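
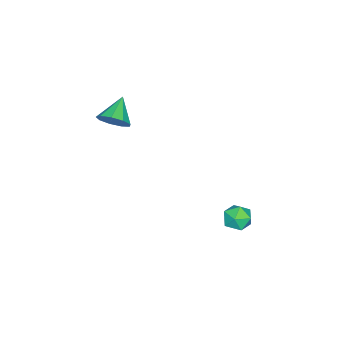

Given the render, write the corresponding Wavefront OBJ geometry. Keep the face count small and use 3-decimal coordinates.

v -2.158 4.275 -2.437
v -1.764 4.516 -3.063
v -1.276 3.404 -2.217
v -0.882 3.645 -2.843
v -0.931 4.102 -2.215
v -1.476 4.64 -2.351
v -1.564 3.28 -2.929
v -2.109 3.818 -3.065
v -1.396 3.901 -3.367
v -1.006 4.409 -2.926
v -2.034 3.511 -2.354
v -1.644 4.019 -1.913
v -1.104 -2.125 2.07
v -0.652 -1.97 2.749
v -2.276 -2.295 2.89
v -0.866 -1.486 2.543
v -1.191 -1.301 2.116
v -1.476 -1.502 1.667
v -1.586 -1.995 1.408
v -1.471 -2.548 1.458
v -1.185 -2.904 1.794
v -0.86 -2.896 2.26
v -0.65 -2.527 2.637
f 1 12 6
f 1 6 2
f 1 2 8
f 1 8 11
f 1 11 12
f 2 6 10
f 6 12 5
f 12 11 3
f 11 8 7
f 8 2 9
f 4 10 5
f 4 5 3
f 4 3 7
f 4 7 9
f 4 9 10
f 5 10 6
f 3 5 12
f 7 3 11
f 9 7 8
f 10 9 2
f 14 13 16
f 14 16 15
f 16 13 17
f 16 17 15
f 17 13 18
f 17 18 15
f 18 13 19
f 18 19 15
f 19 13 20
f 19 20 15
f 20 13 21
f 20 21 15
f 21 13 22
f 21 22 15
f 22 13 23
f 22 23 15
f 23 13 14
f 23 14 15



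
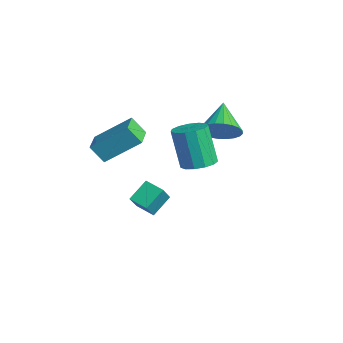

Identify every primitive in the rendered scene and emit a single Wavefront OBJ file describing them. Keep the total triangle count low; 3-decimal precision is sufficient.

v -1.304 1.212 1.624
v -0.973 0.737 2.476
v -2.636 2.028 2.596
v -0.758 1.076 2.487
v -0.625 1.436 2.366
v -0.596 1.761 2.132
v -0.675 2.003 1.821
v -0.849 2.125 1.48
v -1.093 2.108 1.161
v -1.369 1.954 0.912
v -1.635 1.687 0.772
v -1.85 1.348 0.761
v -1.982 0.988 0.882
v -2.012 0.663 1.116
v -1.933 0.42 1.427
v -1.759 0.299 1.768
v -1.515 0.316 2.087
v -1.239 0.47 2.336
v -2.73 -2.422 -3.34
v -3.044 -1.431 -2.577
v -1.846 -1.967 -3.568
v -2.16 -0.976 -2.804
v -2.12 -3.064 -2.256
v -2.434 -2.073 -1.492
v -1.236 -2.609 -2.483
v -1.55 -1.618 -1.72
v 1.452 -1.287 1.812
v 2.16 -0.914 2.097
v 1.437 -1.04 4.054
v 0.728 -1.413 3.768
v 1.849 -0.561 2.005
v 1.126 -0.687 3.962
v 1.412 -0.439 1.852
v 0.689 -0.565 3.809
v 0.988 -0.586 1.686
v 0.265 -0.712 3.642
v 0.711 -0.955 1.559
v -0.013 -1.082 3.516
v 0.669 -1.43 1.513
v -0.054 -1.557 3.47
v 0.875 -1.86 1.562
v 0.152 -1.986 3.518
v 1.265 -2.107 1.69
v 0.542 -2.233 3.646
v 1.714 -2.094 1.856
v 0.991 -2.221 3.813
v 2.079 -1.825 2.009
v 1.356 -1.951 3.966
v 2.246 -1.385 2.099
v 1.522 -1.511 4.056
v -2.652 -4.769 1.459
v -1.896 -3.227 2.769
v -3.835 -4.012 1.25
v -3.079 -2.47 2.56
v -2.181 -4.27 0.6
v -1.425 -2.728 1.91
v -3.364 -3.513 0.391
v -2.608 -1.971 1.701
f 2 1 4
f 2 4 3
f 4 1 5
f 4 5 3
f 5 1 6
f 5 6 3
f 6 1 7
f 6 7 3
f 7 1 8
f 7 8 3
f 8 1 9
f 8 9 3
f 9 1 10
f 9 10 3
f 10 1 11
f 10 11 3
f 11 1 12
f 11 12 3
f 12 1 13
f 12 13 3
f 13 1 14
f 13 14 3
f 14 1 15
f 14 15 3
f 15 1 16
f 15 16 3
f 16 1 17
f 16 17 3
f 17 1 18
f 17 18 3
f 18 1 2
f 18 2 3
f 20 22 19
f 23 20 19
f 19 22 21
f 21 23 19
f 20 26 22
f 24 20 23
f 24 26 20
f 22 26 21
f 25 23 21
f 21 26 25
f 25 24 23
f 26 24 25
f 28 27 31
f 28 31 29
f 29 31 32
f 29 32 30
f 31 27 33
f 31 33 32
f 32 33 34
f 32 34 30
f 33 27 35
f 33 35 34
f 34 35 36
f 34 36 30
f 35 27 37
f 35 37 36
f 36 37 38
f 36 38 30
f 37 27 39
f 37 39 38
f 38 39 40
f 38 40 30
f 39 27 41
f 39 41 40
f 40 41 42
f 40 42 30
f 41 27 43
f 41 43 42
f 42 43 44
f 42 44 30
f 43 27 45
f 43 45 44
f 44 45 46
f 44 46 30
f 45 27 47
f 45 47 46
f 46 47 48
f 46 48 30
f 47 27 49
f 47 49 48
f 48 49 50
f 48 50 30
f 49 27 28
f 49 28 50
f 50 28 29
f 50 29 30
f 52 54 51
f 55 52 51
f 51 54 53
f 53 55 51
f 52 58 54
f 56 52 55
f 56 58 52
f 54 58 53
f 57 55 53
f 53 58 57
f 57 56 55
f 58 56 57



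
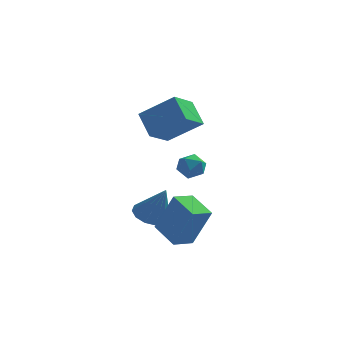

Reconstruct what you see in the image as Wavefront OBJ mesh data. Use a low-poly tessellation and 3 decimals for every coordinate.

v -4.137 1.596 -0.949
v -3.532 2.125 -1.108
v -3.443 1.264 0.589
v -3.867 2.369 -0.904
v -4.289 2.367 -0.715
v -4.662 2.12 -0.6
v -4.868 1.706 -0.596
v -4.843 1.258 -0.704
v -4.593 0.917 -0.89
v -4.198 0.791 -1.095
v -3.784 0.921 -1.254
v -3.482 1.265 -1.316
v -3.388 1.714 -1.262
v -2.483 -1.358 -1.134
v -1.706 -1.469 0.619
v -3.443 -0.523 -0.655
v -2.667 -0.634 1.097
v -1.913 -0.586 -1.337
v -1.137 -0.697 0.415
v -2.874 0.249 -0.859
v -2.097 0.138 0.894
v -2.972 3.782 1.192
v -2.346 3.519 1.275
v -3.394 2.761 1.145
v -2.768 2.498 1.228
v -3.071 2.828 1.744
v -2.81 3.459 1.773
v -2.93 2.821 0.647
v -2.669 3.452 0.676
v -2.32 2.925 0.938
v -2.407 2.93 1.616
v -3.333 3.35 0.804
v -3.42 3.355 1.482
v -4.232 1.74 3.288
v -4.881 2.478 4.169
v -3.789 2.909 2.635
v -4.438 3.647 3.516
v -2.762 1.773 4.344
v -3.411 2.511 5.225
v -2.319 2.942 3.691
v -2.968 3.68 4.572
f 2 1 4
f 2 4 3
f 4 1 5
f 4 5 3
f 5 1 6
f 5 6 3
f 6 1 7
f 6 7 3
f 7 1 8
f 7 8 3
f 8 1 9
f 8 9 3
f 9 1 10
f 9 10 3
f 10 1 11
f 10 11 3
f 11 1 12
f 11 12 3
f 12 1 13
f 12 13 3
f 13 1 2
f 13 2 3
f 15 17 14
f 18 15 14
f 14 17 16
f 16 18 14
f 15 21 17
f 19 15 18
f 19 21 15
f 17 21 16
f 20 18 16
f 16 21 20
f 20 19 18
f 21 19 20
f 22 33 27
f 22 27 23
f 22 23 29
f 22 29 32
f 22 32 33
f 23 27 31
f 27 33 26
f 33 32 24
f 32 29 28
f 29 23 30
f 25 31 26
f 25 26 24
f 25 24 28
f 25 28 30
f 25 30 31
f 26 31 27
f 24 26 33
f 28 24 32
f 30 28 29
f 31 30 23
f 35 37 34
f 38 35 34
f 34 37 36
f 36 38 34
f 35 41 37
f 39 35 38
f 39 41 35
f 37 41 36
f 40 38 36
f 36 41 40
f 40 39 38
f 41 39 40



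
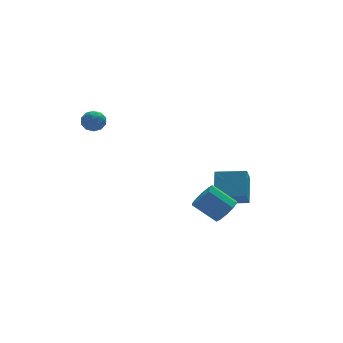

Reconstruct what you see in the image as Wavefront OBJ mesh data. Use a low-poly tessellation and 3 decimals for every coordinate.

v 3.965 -2.062 -3.935
v 4.376 -0.857 -2.885
v 2.556 -1.437 -4.1
v 2.968 -0.232 -3.05
v 4.312 -1.488 -4.73
v 4.724 -0.283 -3.68
v 2.904 -0.863 -4.895
v 3.315 0.342 -3.845
v -2.822 1.964 0.429
v -2.353 1.932 -0.023
v -2.667 0.948 0.663
v -2.198 0.916 0.211
v -2.104 1.264 0.754
v -2.2 1.892 0.61
v -2.82 0.988 0.03
v -2.916 1.616 -0.114
v -2.352 1.329 -0.269
v -1.909 1.499 0.179
v -3.111 1.381 0.461
v -2.668 1.551 0.909
v -2.601 2.038 0.183
v -2.419 0.842 0.457
v -2.364 1.047 0.777
v -2.088 1.028 0.511
v -2.512 2.014 0.554
v -2.236 1.995 0.289
v -2.089 1.602 0.746
v -2.784 0.885 0.351
v -2.508 0.866 0.086
v -2.932 1.852 0.129
v -2.656 1.833 -0.137
v -2.931 1.278 -0.106
v -2.325 1.664 -0.228
v -2.233 1.066 -0.09
v -2.599 1.109 -0.197
v -2.655 1.478 -0.281
v -2.065 1.764 0.036
v -1.973 1.167 0.173
v -1.918 1.371 0.492
v -1.975 1.741 0.407
v -2.064 1.41 -0.109
v -3.047 1.713 0.467
v -2.955 1.116 0.604
v -3.045 1.139 0.233
v -3.102 1.509 0.148
v -2.787 1.814 0.73
v -2.695 1.216 0.868
v -2.365 1.402 0.921
v -2.421 1.771 0.837
v -2.956 1.47 0.749
v 2.528 -3.545 -3.951
v 3.007 -2.974 -3.799
v 2.01 -2.384 -2.877
v 1.532 -2.955 -3.029
v 2.742 -2.848 -4.166
v 1.746 -2.258 -3.244
v 2.396 -2.988 -4.451
v 1.399 -2.398 -3.529
v 2.1 -3.341 -4.545
v 1.104 -2.751 -3.623
v 1.968 -3.772 -4.412
v 0.971 -3.181 -3.49
v 2.05 -4.116 -4.103
v 1.053 -3.526 -3.181
v 2.314 -4.242 -3.736
v 1.318 -3.652 -2.814
v 2.661 -4.102 -3.451
v 1.664 -3.512 -2.529
v 2.956 -3.749 -3.357
v 1.96 -3.159 -2.435
v 3.089 -3.319 -3.49
v 2.092 -2.728 -2.568
f 2 4 1
f 5 2 1
f 1 4 3
f 3 5 1
f 2 8 4
f 6 2 5
f 6 8 2
f 4 8 3
f 7 5 3
f 3 8 7
f 7 6 5
f 8 6 7
f 9 46 25
f 46 20 49
f 25 49 14
f 46 49 25
f 9 25 21
f 25 14 26
f 21 26 10
f 25 26 21
f 9 21 30
f 21 10 31
f 30 31 16
f 21 31 30
f 9 30 42
f 30 16 45
f 42 45 19
f 30 45 42
f 9 42 46
f 42 19 50
f 46 50 20
f 42 50 46
f 10 26 37
f 26 14 40
f 37 40 18
f 26 40 37
f 14 49 27
f 49 20 48
f 27 48 13
f 49 48 27
f 20 50 47
f 50 19 43
f 47 43 11
f 50 43 47
f 19 45 44
f 45 16 32
f 44 32 15
f 45 32 44
f 16 31 36
f 31 10 33
f 36 33 17
f 31 33 36
f 12 38 24
f 38 18 39
f 24 39 13
f 38 39 24
f 12 24 22
f 24 13 23
f 22 23 11
f 24 23 22
f 12 22 29
f 22 11 28
f 29 28 15
f 22 28 29
f 12 29 34
f 29 15 35
f 34 35 17
f 29 35 34
f 12 34 38
f 34 17 41
f 38 41 18
f 34 41 38
f 13 39 27
f 39 18 40
f 27 40 14
f 39 40 27
f 11 23 47
f 23 13 48
f 47 48 20
f 23 48 47
f 15 28 44
f 28 11 43
f 44 43 19
f 28 43 44
f 17 35 36
f 35 15 32
f 36 32 16
f 35 32 36
f 18 41 37
f 41 17 33
f 37 33 10
f 41 33 37
f 52 51 55
f 52 55 53
f 53 55 56
f 53 56 54
f 55 51 57
f 55 57 56
f 56 57 58
f 56 58 54
f 57 51 59
f 57 59 58
f 58 59 60
f 58 60 54
f 59 51 61
f 59 61 60
f 60 61 62
f 60 62 54
f 61 51 63
f 61 63 62
f 62 63 64
f 62 64 54
f 63 51 65
f 63 65 64
f 64 65 66
f 64 66 54
f 65 51 67
f 65 67 66
f 66 67 68
f 66 68 54
f 67 51 69
f 67 69 68
f 68 69 70
f 68 70 54
f 69 51 71
f 69 71 70
f 70 71 72
f 70 72 54
f 71 51 52
f 71 52 72
f 72 52 53
f 72 53 54



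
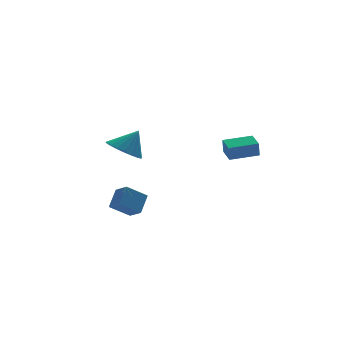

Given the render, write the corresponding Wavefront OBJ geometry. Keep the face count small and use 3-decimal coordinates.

v -1.676 2.26 0.651
v -0.892 2.731 0.136
v -0.864 2.26 1.889
v -1.12 3.072 0.286
v -1.444 3.272 0.498
v -1.809 3.298 0.738
v -2.15 3.143 0.962
v -2.41 2.837 1.133
v -2.542 2.43 1.22
v -2.525 1.994 1.209
v -2.361 1.604 1.102
v -2.079 1.327 0.917
v -1.727 1.211 0.686
v -1.366 1.277 0.449
v -1.059 1.513 0.247
v -0.859 1.877 0.115
v -0.799 2.308 0.076
v 3.04 -0.108 0.122
v 2.926 -0.228 0.976
v 3.194 0.958 0.293
v 3.08 0.838 1.147
v 4.58 -0.358 0.293
v 4.466 -0.478 1.147
v 4.734 0.708 0.464
v 4.62 0.588 1.318
v -2.565 -0.806 -2.568
v -2.323 -1.61 -2.103
v -3.616 -0.704 -1.845
v -3.374 -1.508 -1.38
v -1.946 -0.152 -1.76
v -1.704 -0.956 -1.295
v -2.997 -0.05 -1.037
v -2.755 -0.854 -0.572
f 2 1 4
f 2 4 3
f 4 1 5
f 4 5 3
f 5 1 6
f 5 6 3
f 6 1 7
f 6 7 3
f 7 1 8
f 7 8 3
f 8 1 9
f 8 9 3
f 9 1 10
f 9 10 3
f 10 1 11
f 10 11 3
f 11 1 12
f 11 12 3
f 12 1 13
f 12 13 3
f 13 1 14
f 13 14 3
f 14 1 15
f 14 15 3
f 15 1 16
f 15 16 3
f 16 1 17
f 16 17 3
f 17 1 2
f 17 2 3
f 19 21 18
f 22 19 18
f 18 21 20
f 20 22 18
f 19 25 21
f 23 19 22
f 23 25 19
f 21 25 20
f 24 22 20
f 20 25 24
f 24 23 22
f 25 23 24
f 27 29 26
f 30 27 26
f 26 29 28
f 28 30 26
f 27 33 29
f 31 27 30
f 31 33 27
f 29 33 28
f 32 30 28
f 28 33 32
f 32 31 30
f 33 31 32



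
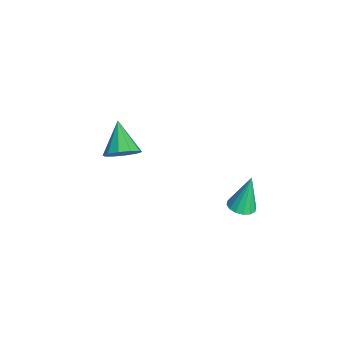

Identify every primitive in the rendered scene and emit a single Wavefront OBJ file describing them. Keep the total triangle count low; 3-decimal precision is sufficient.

v -2.987 -1.368 1.147
v -2.471 -1.019 1.878
v -4.533 -1.392 2.253
v -2.694 -0.56 1.575
v -3.029 -0.41 1.109
v -3.349 -0.625 0.658
v -3.53 -1.125 0.394
v -3.504 -1.717 0.417
v -3.281 -2.176 0.72
v -2.945 -2.326 1.186
v -2.626 -2.111 1.637
v -2.445 -1.611 1.901
v 2.679 3.476 2.438
v 3.31 3.778 2.46
v 2.381 3.964 4.302
v 3.084 4.041 2.355
v 2.749 4.153 2.272
v 2.395 4.083 2.234
v 2.118 3.85 2.25
v 1.991 3.517 2.317
v 2.048 3.174 2.416
v 2.274 2.911 2.521
v 2.609 2.8 2.604
v 2.963 2.87 2.642
v 3.24 3.102 2.625
v 3.367 3.435 2.559
f 2 1 4
f 2 4 3
f 4 1 5
f 4 5 3
f 5 1 6
f 5 6 3
f 6 1 7
f 6 7 3
f 7 1 8
f 7 8 3
f 8 1 9
f 8 9 3
f 9 1 10
f 9 10 3
f 10 1 11
f 10 11 3
f 11 1 12
f 11 12 3
f 12 1 2
f 12 2 3
f 14 13 16
f 14 16 15
f 16 13 17
f 16 17 15
f 17 13 18
f 17 18 15
f 18 13 19
f 18 19 15
f 19 13 20
f 19 20 15
f 20 13 21
f 20 21 15
f 21 13 22
f 21 22 15
f 22 13 23
f 22 23 15
f 23 13 24
f 23 24 15
f 24 13 25
f 24 25 15
f 25 13 26
f 25 26 15
f 26 13 14
f 26 14 15



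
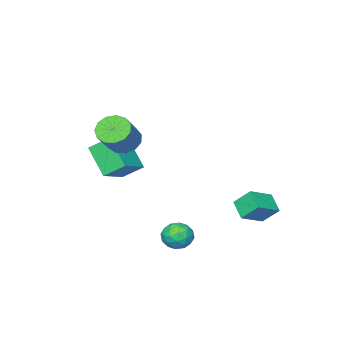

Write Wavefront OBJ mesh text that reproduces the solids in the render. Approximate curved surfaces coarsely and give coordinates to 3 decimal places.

v 0.187 -4.758 -0.239
v -0.498 -3.767 0.639
v 0.457 -3.209 -1.777
v -0.228 -2.218 -0.9
v 2.008 -4.242 0.6
v 1.323 -3.251 1.477
v 2.278 -2.693 -0.939
v 1.593 -1.702 -0.061
v -4.136 3.074 -4.508
v -4.55 2.053 -3.781
v -4.551 3.951 -3.512
v -4.965 2.929 -2.785
v -2.595 2.971 -3.775
v -3.009 1.949 -3.048
v -3.01 3.847 -2.779
v -3.424 2.826 -2.052
v 2.838 4.254 -3.388
v 3.33 3.733 -2.803
v 1.79 3.187 -3.457
v 2.282 2.666 -2.872
v 1.879 3.443 -2.573
v 2.526 4.103 -2.53
v 2.594 2.817 -3.73
v 3.241 3.477 -3.687
v 3.179 2.845 -3.014
v 2.737 3.232 -2.299
v 2.383 3.688 -3.961
v 1.941 4.075 -3.246
v 3.176 4.087 -3.089
v 1.944 2.833 -3.171
v 1.707 3.289 -2.995
v 1.996 2.983 -2.651
v 2.704 4.305 -2.929
v 2.993 3.998 -2.585
v 2.14 3.828 -2.45
v 2.127 2.922 -3.675
v 2.416 2.615 -3.331
v 3.124 3.937 -3.609
v 3.413 3.631 -3.265
v 2.98 3.092 -3.81
v 3.376 3.259 -2.869
v 2.76 2.632 -2.91
v 2.943 2.721 -3.415
v 3.324 3.109 -3.389
v 3.117 3.487 -2.449
v 2.501 2.859 -2.49
v 2.264 3.316 -2.314
v 2.644 3.704 -2.289
v 3.028 2.965 -2.573
v 2.619 4.061 -3.77
v 2.003 3.433 -3.811
v 2.476 3.216 -3.971
v 2.856 3.604 -3.946
v 2.36 4.288 -3.35
v 1.744 3.661 -3.391
v 1.796 3.811 -2.871
v 2.177 4.199 -2.845
v 2.092 3.955 -3.687
v 1.143 -2.285 1.597
v 1.557 -1.672 0.896
v 2.911 -1.001 2.281
v 2.497 -1.615 2.983
v 1.143 -1.368 1.153
v 2.497 -0.697 2.538
v 0.729 -1.354 1.551
v 2.083 -0.683 2.936
v 0.446 -1.637 1.964
v 1.801 -0.966 3.349
v 0.385 -2.125 2.261
v 1.739 -1.454 3.646
v 0.564 -2.665 2.347
v 1.918 -1.994 3.732
v 0.927 -3.083 2.195
v 2.281 -2.413 3.58
v 1.359 -3.249 1.853
v 2.713 -2.578 3.238
v 1.722 -3.109 1.43
v 3.076 -2.438 2.815
v 1.901 -2.707 1.061
v 3.255 -2.036 2.446
v 1.839 -2.171 0.861
v 3.194 -1.501 2.246
f 2 4 1
f 5 2 1
f 1 4 3
f 3 5 1
f 2 8 4
f 6 2 5
f 6 8 2
f 4 8 3
f 7 5 3
f 3 8 7
f 7 6 5
f 8 6 7
f 10 12 9
f 13 10 9
f 9 12 11
f 11 13 9
f 10 16 12
f 14 10 13
f 14 16 10
f 12 16 11
f 15 13 11
f 11 16 15
f 15 14 13
f 16 14 15
f 17 54 33
f 54 28 57
f 33 57 22
f 54 57 33
f 17 33 29
f 33 22 34
f 29 34 18
f 33 34 29
f 17 29 38
f 29 18 39
f 38 39 24
f 29 39 38
f 17 38 50
f 38 24 53
f 50 53 27
f 38 53 50
f 17 50 54
f 50 27 58
f 54 58 28
f 50 58 54
f 18 34 45
f 34 22 48
f 45 48 26
f 34 48 45
f 22 57 35
f 57 28 56
f 35 56 21
f 57 56 35
f 28 58 55
f 58 27 51
f 55 51 19
f 58 51 55
f 27 53 52
f 53 24 40
f 52 40 23
f 53 40 52
f 24 39 44
f 39 18 41
f 44 41 25
f 39 41 44
f 20 46 32
f 46 26 47
f 32 47 21
f 46 47 32
f 20 32 30
f 32 21 31
f 30 31 19
f 32 31 30
f 20 30 37
f 30 19 36
f 37 36 23
f 30 36 37
f 20 37 42
f 37 23 43
f 42 43 25
f 37 43 42
f 20 42 46
f 42 25 49
f 46 49 26
f 42 49 46
f 21 47 35
f 47 26 48
f 35 48 22
f 47 48 35
f 19 31 55
f 31 21 56
f 55 56 28
f 31 56 55
f 23 36 52
f 36 19 51
f 52 51 27
f 36 51 52
f 25 43 44
f 43 23 40
f 44 40 24
f 43 40 44
f 26 49 45
f 49 25 41
f 45 41 18
f 49 41 45
f 60 59 63
f 60 63 61
f 61 63 64
f 61 64 62
f 63 59 65
f 63 65 64
f 64 65 66
f 64 66 62
f 65 59 67
f 65 67 66
f 66 67 68
f 66 68 62
f 67 59 69
f 67 69 68
f 68 69 70
f 68 70 62
f 69 59 71
f 69 71 70
f 70 71 72
f 70 72 62
f 71 59 73
f 71 73 72
f 72 73 74
f 72 74 62
f 73 59 75
f 73 75 74
f 74 75 76
f 74 76 62
f 75 59 77
f 75 77 76
f 76 77 78
f 76 78 62
f 77 59 79
f 77 79 78
f 78 79 80
f 78 80 62
f 79 59 81
f 79 81 80
f 80 81 82
f 80 82 62
f 81 59 60
f 81 60 82
f 82 60 61
f 82 61 62



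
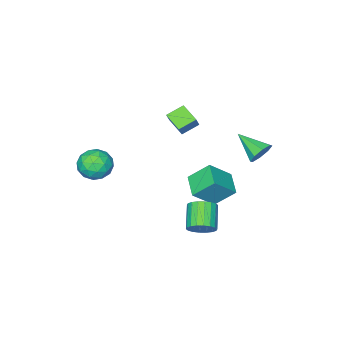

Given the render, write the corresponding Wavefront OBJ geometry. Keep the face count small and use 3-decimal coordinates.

v -1.295 1.737 -0.08
v -2.075 2.607 1.013
v -0.532 2.938 -0.489
v -1.312 3.807 0.604
v -0.048 1.353 1.116
v -0.828 2.222 2.209
v 0.715 2.553 0.707
v -0.065 3.423 1.8
v -3.193 -2.581 0.91
v -3.34 -3.8 1.395
v -4.212 -2.259 1.41
v -4.359 -3.478 1.895
v -2.721 -2.322 1.705
v -2.868 -3.541 2.19
v -3.74 -2 2.205
v -3.887 -3.219 2.69
v 2.31 -2.601 0.506
v 2.8 -3.191 -0.274
v 1.74 -4.089 1.274
v 2.23 -4.679 0.494
v 2.832 -4.131 1.224
v 3.184 -3.211 0.749
v 1.356 -4.069 0.251
v 1.708 -3.149 -0.224
v 2.21 -4.098 -0.432
v 3.122 -4.136 0.17
v 1.418 -3.144 0.83
v 2.33 -3.182 1.432
v 2.605 -2.765 0.048
v 1.935 -4.515 0.952
v 2.289 -4.193 1.381
v 2.577 -4.54 0.922
v 2.831 -2.777 0.65
v 3.119 -3.124 0.192
v 3.138 -3.677 1.072
v 1.421 -4.156 0.808
v 1.709 -4.503 0.35
v 1.963 -2.74 0.078
v 2.251 -3.087 -0.381
v 1.402 -3.603 -0.072
v 2.546 -3.645 -0.503
v 2.211 -4.52 -0.051
v 1.697 -4.161 -0.194
v 1.904 -3.62 -0.473
v 3.082 -3.668 -0.149
v 2.747 -4.543 0.303
v 3.101 -4.22 0.732
v 3.308 -3.68 0.453
v 2.736 -4.201 -0.242
v 1.793 -2.737 0.697
v 1.458 -3.612 1.149
v 1.232 -3.6 0.547
v 1.439 -3.06 0.268
v 2.329 -2.76 1.051
v 1.994 -3.635 1.503
v 2.636 -3.66 1.473
v 2.843 -3.119 1.194
v 1.804 -3.079 1.242
v 1.167 3.784 -1.094
v 1.652 3.935 -0.438
v 0.719 2.987 0.47
v 0.233 2.836 -0.186
v 1.399 4.204 -0.417
v 0.466 3.256 0.491
v 1.1 4.389 -0.53
v 0.167 3.442 0.378
v 0.815 4.455 -0.755
v -0.118 3.507 0.153
v 0.599 4.388 -1.047
v -0.334 3.44 -0.139
v 0.496 4.201 -1.348
v -0.438 3.253 -0.441
v 0.525 3.931 -1.599
v -0.408 2.984 -0.692
v 0.681 3.633 -1.75
v -0.252 2.685 -0.842
v 0.934 3.364 -1.771
v 0.001 2.416 -0.863
v 1.233 3.178 -1.658
v 0.3 2.231 -0.75
v 1.518 3.113 -1.433
v 0.585 2.165 -0.525
v 1.734 3.18 -1.141
v 0.801 2.232 -0.233
v 1.838 3.367 -0.839
v 0.904 2.419 0.068
v 1.808 3.636 -0.588
v 0.875 2.689 0.319
v -3.289 3.643 2.692
v -2.947 3.343 2.01
v -3.091 2.017 3.508
v -2.524 3.591 2.403
v -2.55 3.87 2.964
v -3.009 4.016 3.367
v -3.632 3.943 3.374
v -4.055 3.695 2.982
v -4.029 3.416 2.42
v -3.57 3.271 2.018
f 2 4 1
f 5 2 1
f 1 4 3
f 3 5 1
f 2 8 4
f 6 2 5
f 6 8 2
f 4 8 3
f 7 5 3
f 3 8 7
f 7 6 5
f 8 6 7
f 10 12 9
f 13 10 9
f 9 12 11
f 11 13 9
f 10 16 12
f 14 10 13
f 14 16 10
f 12 16 11
f 15 13 11
f 11 16 15
f 15 14 13
f 16 14 15
f 17 54 33
f 54 28 57
f 33 57 22
f 54 57 33
f 17 33 29
f 33 22 34
f 29 34 18
f 33 34 29
f 17 29 38
f 29 18 39
f 38 39 24
f 29 39 38
f 17 38 50
f 38 24 53
f 50 53 27
f 38 53 50
f 17 50 54
f 50 27 58
f 54 58 28
f 50 58 54
f 18 34 45
f 34 22 48
f 45 48 26
f 34 48 45
f 22 57 35
f 57 28 56
f 35 56 21
f 57 56 35
f 28 58 55
f 58 27 51
f 55 51 19
f 58 51 55
f 27 53 52
f 53 24 40
f 52 40 23
f 53 40 52
f 24 39 44
f 39 18 41
f 44 41 25
f 39 41 44
f 20 46 32
f 46 26 47
f 32 47 21
f 46 47 32
f 20 32 30
f 32 21 31
f 30 31 19
f 32 31 30
f 20 30 37
f 30 19 36
f 37 36 23
f 30 36 37
f 20 37 42
f 37 23 43
f 42 43 25
f 37 43 42
f 20 42 46
f 42 25 49
f 46 49 26
f 42 49 46
f 21 47 35
f 47 26 48
f 35 48 22
f 47 48 35
f 19 31 55
f 31 21 56
f 55 56 28
f 31 56 55
f 23 36 52
f 36 19 51
f 52 51 27
f 36 51 52
f 25 43 44
f 43 23 40
f 44 40 24
f 43 40 44
f 26 49 45
f 49 25 41
f 45 41 18
f 49 41 45
f 60 59 63
f 60 63 61
f 61 63 64
f 61 64 62
f 63 59 65
f 63 65 64
f 64 65 66
f 64 66 62
f 65 59 67
f 65 67 66
f 66 67 68
f 66 68 62
f 67 59 69
f 67 69 68
f 68 69 70
f 68 70 62
f 69 59 71
f 69 71 70
f 70 71 72
f 70 72 62
f 71 59 73
f 71 73 72
f 72 73 74
f 72 74 62
f 73 59 75
f 73 75 74
f 74 75 76
f 74 76 62
f 75 59 77
f 75 77 76
f 76 77 78
f 76 78 62
f 77 59 79
f 77 79 78
f 78 79 80
f 78 80 62
f 79 59 81
f 79 81 80
f 80 81 82
f 80 82 62
f 81 59 83
f 81 83 82
f 82 83 84
f 82 84 62
f 83 59 85
f 83 85 84
f 84 85 86
f 84 86 62
f 85 59 87
f 85 87 86
f 86 87 88
f 86 88 62
f 87 59 60
f 87 60 88
f 88 60 61
f 88 61 62
f 90 89 92
f 90 92 91
f 92 89 93
f 92 93 91
f 93 89 94
f 93 94 91
f 94 89 95
f 94 95 91
f 95 89 96
f 95 96 91
f 96 89 97
f 96 97 91
f 97 89 98
f 97 98 91
f 98 89 90
f 98 90 91



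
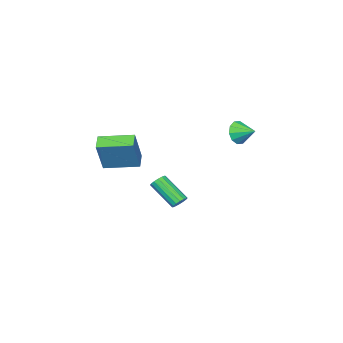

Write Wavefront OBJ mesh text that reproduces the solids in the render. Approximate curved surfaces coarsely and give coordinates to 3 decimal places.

v -0.504 -1.587 -1.763
v -0.078 -1.781 -2.011
v -0.05 -3.308 -0.766
v -0.476 -3.113 -0.517
v 0.022 -1.619 -1.814
v 0.051 -3.145 -0.569
v -0.018 -1.448 -1.603
v 0.01 -2.974 -0.358
v -0.189 -1.314 -1.435
v -0.161 -2.84 -0.19
v -0.444 -1.253 -1.355
v -0.416 -2.78 -0.11
v -0.716 -1.282 -1.384
v -0.687 -2.808 -0.139
v -0.93 -1.392 -1.514
v -0.902 -2.919 -0.269
v -1.031 -1.555 -1.711
v -1.002 -3.081 -0.466
v -0.99 -1.726 -1.922
v -0.962 -3.252 -0.677
v -0.819 -1.86 -2.09
v -0.791 -3.386 -0.845
v -0.564 -1.92 -2.17
v -0.536 -3.447 -0.925
v -0.293 -1.892 -2.141
v -0.264 -3.418 -0.896
v 2.724 -4.115 2.161
v 3.542 -3.877 4.081
v 1.677 -2.44 2.399
v 2.495 -2.201 4.319
v 3.465 -3.599 1.781
v 4.283 -3.36 3.701
v 2.418 -1.923 2.019
v 3.236 -1.685 3.939
v -3.956 -0.249 2.76
v -3.436 -0.45 3.375
v -4.004 0.849 3.16
v -3.156 -0.293 2.975
v -3.181 -0.118 2.493
v -3.502 0.006 2.113
v -3.997 0.033 1.98
v -4.476 -0.048 2.145
v -4.756 -0.206 2.545
v -4.731 -0.38 3.027
v -4.41 -0.504 3.407
v -3.915 -0.531 3.54
f 2 1 5
f 2 5 3
f 3 5 6
f 3 6 4
f 5 1 7
f 5 7 6
f 6 7 8
f 6 8 4
f 7 1 9
f 7 9 8
f 8 9 10
f 8 10 4
f 9 1 11
f 9 11 10
f 10 11 12
f 10 12 4
f 11 1 13
f 11 13 12
f 12 13 14
f 12 14 4
f 13 1 15
f 13 15 14
f 14 15 16
f 14 16 4
f 15 1 17
f 15 17 16
f 16 17 18
f 16 18 4
f 17 1 19
f 17 19 18
f 18 19 20
f 18 20 4
f 19 1 21
f 19 21 20
f 20 21 22
f 20 22 4
f 21 1 23
f 21 23 22
f 22 23 24
f 22 24 4
f 23 1 25
f 23 25 24
f 24 25 26
f 24 26 4
f 25 1 2
f 25 2 26
f 26 2 3
f 26 3 4
f 28 30 27
f 31 28 27
f 27 30 29
f 29 31 27
f 28 34 30
f 32 28 31
f 32 34 28
f 30 34 29
f 33 31 29
f 29 34 33
f 33 32 31
f 34 32 33
f 36 35 38
f 36 38 37
f 38 35 39
f 38 39 37
f 39 35 40
f 39 40 37
f 40 35 41
f 40 41 37
f 41 35 42
f 41 42 37
f 42 35 43
f 42 43 37
f 43 35 44
f 43 44 37
f 44 35 45
f 44 45 37
f 45 35 46
f 45 46 37
f 46 35 36
f 46 36 37



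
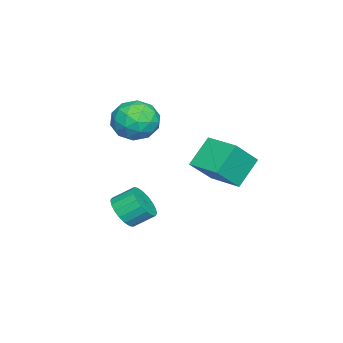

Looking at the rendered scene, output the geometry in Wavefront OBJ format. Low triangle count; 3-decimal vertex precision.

v 0.279 3.02 1.982
v 1.246 2.394 3.135
v 1.043 4.399 2.089
v 2.01 3.774 3.243
v 1.29 2.546 0.877
v 2.257 1.921 2.031
v 2.054 3.926 0.985
v 3.021 3.3 2.138
v 3.085 -0.591 -0.69
v 3.632 -0.109 -1.106
v 3.362 0.733 -0.487
v 2.815 0.251 -0.07
v 3.317 -0.066 -1.303
v 3.047 0.777 -0.683
v 2.956 -0.127 -1.378
v 2.686 0.716 -0.758
v 2.62 -0.279 -1.316
v 2.35 0.563 -0.697
v 2.377 -0.494 -1.131
v 2.107 0.348 -0.511
v 2.273 -0.728 -0.858
v 2.003 0.115 -0.238
v 2.331 -0.934 -0.552
v 2.061 -0.092 0.068
v 2.538 -1.073 -0.273
v 2.268 -0.231 0.346
v 2.853 -1.117 -0.077
v 2.583 -0.274 0.543
v 3.214 -1.056 -0.002
v 2.944 -0.213 0.618
v 3.55 -0.903 -0.063
v 3.28 -0.061 0.556
v 3.793 -0.688 -0.249
v 3.523 0.154 0.371
v 3.897 -0.455 -0.522
v 3.627 0.388 0.098
v 3.839 -0.248 -0.828
v 3.569 0.594 -0.208
v -0.501 -0.253 2.812
v 0.344 -0.907 3.129
v -1.464 -1.713 2.371
v -0.619 -2.367 2.688
v -1.194 -1.792 3.45
v -0.599 -0.89 3.722
v -0.521 -1.73 1.778
v 0.074 -0.828 2.05
v 0.332 -1.82 2.489
v -0.084 -1.858 3.523
v -1.036 -0.762 1.977
v -1.452 -0.8 3.011
v 0.006 -0.452 3.009
v -1.126 -2.168 2.491
v -1.464 -1.83 2.939
v -0.967 -2.214 3.125
v -0.548 -0.442 3.358
v -0.051 -0.826 3.544
v -0.956 -1.346 3.733
v -1.069 -1.794 1.956
v -0.572 -2.178 2.142
v -0.153 -0.406 2.375
v 0.344 -0.79 2.561
v -0.164 -1.274 1.767
v 0.496 -1.373 2.82
v -0.07 -2.231 2.56
v -0.013 -1.857 2.025
v 0.337 -1.327 2.186
v 0.251 -1.395 3.427
v -0.315 -2.253 3.168
v -0.653 -1.915 3.615
v -0.303 -1.385 3.776
v 0.244 -1.932 3.051
v -0.805 -0.367 2.332
v -1.371 -1.225 2.073
v -0.817 -1.235 1.724
v -0.467 -0.705 1.885
v -1.05 -0.389 2.94
v -1.616 -1.247 2.68
v -1.457 -1.293 3.314
v -1.107 -0.763 3.475
v -1.364 -0.688 2.449
f 2 4 1
f 5 2 1
f 1 4 3
f 3 5 1
f 2 8 4
f 6 2 5
f 6 8 2
f 4 8 3
f 7 5 3
f 3 8 7
f 7 6 5
f 8 6 7
f 10 9 13
f 10 13 11
f 11 13 14
f 11 14 12
f 13 9 15
f 13 15 14
f 14 15 16
f 14 16 12
f 15 9 17
f 15 17 16
f 16 17 18
f 16 18 12
f 17 9 19
f 17 19 18
f 18 19 20
f 18 20 12
f 19 9 21
f 19 21 20
f 20 21 22
f 20 22 12
f 21 9 23
f 21 23 22
f 22 23 24
f 22 24 12
f 23 9 25
f 23 25 24
f 24 25 26
f 24 26 12
f 25 9 27
f 25 27 26
f 26 27 28
f 26 28 12
f 27 9 29
f 27 29 28
f 28 29 30
f 28 30 12
f 29 9 31
f 29 31 30
f 30 31 32
f 30 32 12
f 31 9 33
f 31 33 32
f 32 33 34
f 32 34 12
f 33 9 35
f 33 35 34
f 34 35 36
f 34 36 12
f 35 9 37
f 35 37 36
f 36 37 38
f 36 38 12
f 37 9 10
f 37 10 38
f 38 10 11
f 38 11 12
f 39 76 55
f 76 50 79
f 55 79 44
f 76 79 55
f 39 55 51
f 55 44 56
f 51 56 40
f 55 56 51
f 39 51 60
f 51 40 61
f 60 61 46
f 51 61 60
f 39 60 72
f 60 46 75
f 72 75 49
f 60 75 72
f 39 72 76
f 72 49 80
f 76 80 50
f 72 80 76
f 40 56 67
f 56 44 70
f 67 70 48
f 56 70 67
f 44 79 57
f 79 50 78
f 57 78 43
f 79 78 57
f 50 80 77
f 80 49 73
f 77 73 41
f 80 73 77
f 49 75 74
f 75 46 62
f 74 62 45
f 75 62 74
f 46 61 66
f 61 40 63
f 66 63 47
f 61 63 66
f 42 68 54
f 68 48 69
f 54 69 43
f 68 69 54
f 42 54 52
f 54 43 53
f 52 53 41
f 54 53 52
f 42 52 59
f 52 41 58
f 59 58 45
f 52 58 59
f 42 59 64
f 59 45 65
f 64 65 47
f 59 65 64
f 42 64 68
f 64 47 71
f 68 71 48
f 64 71 68
f 43 69 57
f 69 48 70
f 57 70 44
f 69 70 57
f 41 53 77
f 53 43 78
f 77 78 50
f 53 78 77
f 45 58 74
f 58 41 73
f 74 73 49
f 58 73 74
f 47 65 66
f 65 45 62
f 66 62 46
f 65 62 66
f 48 71 67
f 71 47 63
f 67 63 40
f 71 63 67



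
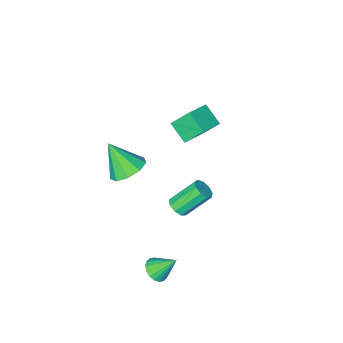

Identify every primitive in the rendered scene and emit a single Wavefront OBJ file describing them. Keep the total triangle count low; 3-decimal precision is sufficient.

v 3.594 2.821 -4.174
v 4.044 2.621 -3.781
v 3.006 3.479 -3.166
v 4.149 2.862 -3.877
v 4.143 3.096 -4.032
v 4.03 3.275 -4.216
v 3.83 3.364 -4.391
v 3.583 3.346 -4.523
v 3.339 3.224 -4.586
v 3.145 3.022 -4.567
v 3.04 2.781 -4.471
v 3.045 2.547 -4.316
v 3.159 2.368 -4.133
v 3.359 2.279 -3.958
v 3.606 2.297 -3.826
v 3.85 2.419 -3.763
v 3.484 0.524 1.15
v 4.289 0.357 0.785
v 3.916 -0.364 2.51
v 4.312 0.875 1.117
v 3.948 1.229 1.464
v 3.366 1.253 1.665
v 2.84 0.936 1.625
v 2.615 0.427 1.363
v 2.797 -0.038 1.002
v 3.3 -0.239 0.71
v 3.89 -0.083 0.625
v -2.486 -2.663 -2.761
v -2.392 -3.666 -2.09
v -3.073 -1.977 -1.652
v -2.979 -2.98 -0.981
v -1.341 -2.3 -2.379
v -1.247 -3.303 -1.708
v -1.928 -1.614 -1.27
v -1.834 -2.617 -0.599
v 2.01 2.1 -1.105
v 2.41 2.096 -0.742
v 1.39 2.556 0.388
v 0.99 2.56 0.025
v 2.386 2.429 -0.899
v 1.366 2.889 0.23
v 2.186 2.608 -1.153
v 1.166 3.068 -0.023
v 1.904 2.55 -1.384
v 0.884 3.01 -0.254
v 1.671 2.281 -1.484
v 0.651 2.741 -0.355
v 1.597 1.927 -1.407
v 0.577 2.387 -0.278
v 1.717 1.655 -1.189
v 0.696 2.114 -0.059
v 1.973 1.59 -0.931
v 0.953 2.05 0.199
v 2.247 1.764 -0.754
v 1.227 2.224 0.375
f 2 1 4
f 2 4 3
f 4 1 5
f 4 5 3
f 5 1 6
f 5 6 3
f 6 1 7
f 6 7 3
f 7 1 8
f 7 8 3
f 8 1 9
f 8 9 3
f 9 1 10
f 9 10 3
f 10 1 11
f 10 11 3
f 11 1 12
f 11 12 3
f 12 1 13
f 12 13 3
f 13 1 14
f 13 14 3
f 14 1 15
f 14 15 3
f 15 1 16
f 15 16 3
f 16 1 2
f 16 2 3
f 18 17 20
f 18 20 19
f 20 17 21
f 20 21 19
f 21 17 22
f 21 22 19
f 22 17 23
f 22 23 19
f 23 17 24
f 23 24 19
f 24 17 25
f 24 25 19
f 25 17 26
f 25 26 19
f 26 17 27
f 26 27 19
f 27 17 18
f 27 18 19
f 29 31 28
f 32 29 28
f 28 31 30
f 30 32 28
f 29 35 31
f 33 29 32
f 33 35 29
f 31 35 30
f 34 32 30
f 30 35 34
f 34 33 32
f 35 33 34
f 37 36 40
f 37 40 38
f 38 40 41
f 38 41 39
f 40 36 42
f 40 42 41
f 41 42 43
f 41 43 39
f 42 36 44
f 42 44 43
f 43 44 45
f 43 45 39
f 44 36 46
f 44 46 45
f 45 46 47
f 45 47 39
f 46 36 48
f 46 48 47
f 47 48 49
f 47 49 39
f 48 36 50
f 48 50 49
f 49 50 51
f 49 51 39
f 50 36 52
f 50 52 51
f 51 52 53
f 51 53 39
f 52 36 54
f 52 54 53
f 53 54 55
f 53 55 39
f 54 36 37
f 54 37 55
f 55 37 38
f 55 38 39



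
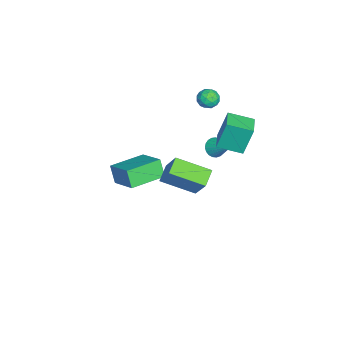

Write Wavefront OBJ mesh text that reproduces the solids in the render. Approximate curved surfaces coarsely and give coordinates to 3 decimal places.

v -3.843 1.713 -0.835
v -3.308 1.441 -1.027
v -3.017 2.667 0.115
v -3.334 1.636 -1.2
v -3.449 1.845 -1.309
v -3.632 2.03 -1.337
v -3.851 2.161 -1.278
v -4.069 2.214 -1.143
v -4.247 2.181 -0.954
v -4.356 2.066 -0.745
v -4.376 1.891 -0.551
v -4.304 1.685 -0.407
v -4.152 1.483 -0.337
v -3.946 1.321 -0.353
v -3.723 1.227 -0.452
v -3.52 1.217 -0.618
v -3.373 1.293 -0.821
v -3.408 -3.613 -4.178
v -3.829 -3.931 -3.133
v -4.789 -2.046 -4.258
v -5.21 -2.364 -3.214
v -2.19 -2.496 -3.346
v -2.611 -2.814 -2.302
v -3.571 -0.929 -3.427
v -3.992 -1.247 -2.382
v 2.372 1.476 1.078
v 2.318 -0.327 1.793
v 1.506 1.682 1.533
v 1.451 -0.121 2.247
v 3.389 2.101 2.733
v 3.334 0.298 3.447
v 2.522 2.307 3.187
v 2.468 0.504 3.902
v -1.42 2.095 2.432
v -1.63 2.58 4.1
v -1.471 3.455 2.029
v -1.68 3.941 3.697
v -0.18 2.179 2.563
v -0.389 2.665 4.231
v -0.23 3.54 2.16
v -0.44 4.025 3.828
v -3.82 1.907 3.059
v -3.353 1.463 2.963
v -4.507 1.137 3.277
v -4.04 0.693 3.181
v -4.011 1.089 3.697
v -3.587 1.565 3.563
v -4.273 1.035 2.677
v -3.849 1.511 2.543
v -3.633 0.924 2.727
v -3.471 0.957 3.358
v -4.389 1.643 2.882
v -4.227 1.676 3.513
v -3.526 1.753 2.992
v -4.334 0.847 3.248
v -4.317 1.08 3.552
v -4.043 0.819 3.495
v -3.664 1.813 3.345
v -3.389 1.552 3.288
v -3.776 1.332 3.72
v -4.471 1.048 2.952
v -4.196 0.787 2.895
v -3.817 1.781 2.745
v -3.543 1.52 2.688
v -4.084 1.268 2.52
v -3.416 1.175 2.797
v -3.82 0.722 2.925
v -3.957 0.923 2.629
v -3.707 1.203 2.55
v -3.321 1.194 3.167
v -3.725 0.742 3.295
v -3.708 0.975 3.599
v -3.458 1.255 3.52
v -3.486 0.878 3.029
v -4.135 1.858 2.945
v -4.539 1.406 3.073
v -4.402 1.345 2.72
v -4.152 1.625 2.641
v -4.04 1.878 3.315
v -4.444 1.425 3.443
v -4.153 1.397 3.69
v -3.903 1.677 3.611
v -4.374 1.722 3.211
f 2 1 4
f 2 4 3
f 4 1 5
f 4 5 3
f 5 1 6
f 5 6 3
f 6 1 7
f 6 7 3
f 7 1 8
f 7 8 3
f 8 1 9
f 8 9 3
f 9 1 10
f 9 10 3
f 10 1 11
f 10 11 3
f 11 1 12
f 11 12 3
f 12 1 13
f 12 13 3
f 13 1 14
f 13 14 3
f 14 1 15
f 14 15 3
f 15 1 16
f 15 16 3
f 16 1 17
f 16 17 3
f 17 1 2
f 17 2 3
f 19 21 18
f 22 19 18
f 18 21 20
f 20 22 18
f 19 25 21
f 23 19 22
f 23 25 19
f 21 25 20
f 24 22 20
f 20 25 24
f 24 23 22
f 25 23 24
f 27 29 26
f 30 27 26
f 26 29 28
f 28 30 26
f 27 33 29
f 31 27 30
f 31 33 27
f 29 33 28
f 32 30 28
f 28 33 32
f 32 31 30
f 33 31 32
f 35 37 34
f 38 35 34
f 34 37 36
f 36 38 34
f 35 41 37
f 39 35 38
f 39 41 35
f 37 41 36
f 40 38 36
f 36 41 40
f 40 39 38
f 41 39 40
f 42 79 58
f 79 53 82
f 58 82 47
f 79 82 58
f 42 58 54
f 58 47 59
f 54 59 43
f 58 59 54
f 42 54 63
f 54 43 64
f 63 64 49
f 54 64 63
f 42 63 75
f 63 49 78
f 75 78 52
f 63 78 75
f 42 75 79
f 75 52 83
f 79 83 53
f 75 83 79
f 43 59 70
f 59 47 73
f 70 73 51
f 59 73 70
f 47 82 60
f 82 53 81
f 60 81 46
f 82 81 60
f 53 83 80
f 83 52 76
f 80 76 44
f 83 76 80
f 52 78 77
f 78 49 65
f 77 65 48
f 78 65 77
f 49 64 69
f 64 43 66
f 69 66 50
f 64 66 69
f 45 71 57
f 71 51 72
f 57 72 46
f 71 72 57
f 45 57 55
f 57 46 56
f 55 56 44
f 57 56 55
f 45 55 62
f 55 44 61
f 62 61 48
f 55 61 62
f 45 62 67
f 62 48 68
f 67 68 50
f 62 68 67
f 45 67 71
f 67 50 74
f 71 74 51
f 67 74 71
f 46 72 60
f 72 51 73
f 60 73 47
f 72 73 60
f 44 56 80
f 56 46 81
f 80 81 53
f 56 81 80
f 48 61 77
f 61 44 76
f 77 76 52
f 61 76 77
f 50 68 69
f 68 48 65
f 69 65 49
f 68 65 69
f 51 74 70
f 74 50 66
f 70 66 43
f 74 66 70



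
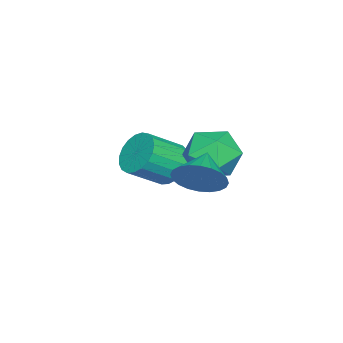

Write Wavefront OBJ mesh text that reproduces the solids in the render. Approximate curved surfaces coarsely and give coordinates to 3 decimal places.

v 4.294 3.356 0.621
v 4.735 2.786 1.342
v 3.066 3.164 1.219
v 4.758 3.148 1.505
v 4.71 3.542 1.533
v 4.599 3.908 1.423
v 4.441 4.19 1.19
v 4.261 4.344 0.87
v 4.087 4.349 0.513
v 3.943 4.202 0.172
v 3.854 3.926 -0.101
v 3.831 3.564 -0.264
v 3.879 3.17 -0.292
v 3.99 2.804 -0.181
v 4.147 2.522 0.052
v 4.327 2.367 0.371
v 4.502 2.363 0.729
v 4.645 2.51 1.07
v 0.072 3.411 -0.369
v 1.154 2.87 -0.687
v -0.874 1.63 -0.553
v 0.208 1.089 -0.871
v 0.034 1.5 0.298
v 0.619 2.601 0.411
v -0.339 1.899 -1.651
v 0.246 3 -1.538
v 0.9 1.935 -1.48
v 1.131 1.688 -0.275
v -0.851 2.812 -0.965
v -0.62 2.565 0.24
v -0.49 0.341 -1.95
v 0.143 0.23 -2.717
v 1.163 -0.731 -1.736
v 0.53 -0.621 -0.97
v 0.29 0.573 -2.532
v 1.309 -0.388 -1.552
v 0.301 0.876 -2.248
v 1.32 -0.085 -1.267
v 0.176 1.086 -1.911
v 1.195 0.125 -0.931
v -0.064 1.167 -1.582
v 0.955 0.206 -0.601
v -0.378 1.106 -1.316
v 0.641 0.145 -0.336
v -0.711 0.912 -1.16
v 0.308 -0.049 -0.179
v -1.006 0.619 -1.141
v 0.013 -0.342 -0.16
v -1.211 0.278 -1.261
v -0.192 -0.683 -0.28
v -1.292 -0.052 -1.501
v -0.273 -1.013 -0.52
v -1.234 -0.314 -1.818
v -0.215 -1.275 -0.838
v -1.047 -0.463 -2.158
v -0.028 -1.424 -1.178
v -0.764 -0.473 -2.463
v 0.255 -1.434 -1.482
v -0.433 -0.343 -2.678
v 0.586 -1.304 -1.698
v -0.112 -0.094 -2.768
v 0.907 -1.055 -1.788
f 2 1 4
f 2 4 3
f 4 1 5
f 4 5 3
f 5 1 6
f 5 6 3
f 6 1 7
f 6 7 3
f 7 1 8
f 7 8 3
f 8 1 9
f 8 9 3
f 9 1 10
f 9 10 3
f 10 1 11
f 10 11 3
f 11 1 12
f 11 12 3
f 12 1 13
f 12 13 3
f 13 1 14
f 13 14 3
f 14 1 15
f 14 15 3
f 15 1 16
f 15 16 3
f 16 1 17
f 16 17 3
f 17 1 18
f 17 18 3
f 18 1 2
f 18 2 3
f 19 30 24
f 19 24 20
f 19 20 26
f 19 26 29
f 19 29 30
f 20 24 28
f 24 30 23
f 30 29 21
f 29 26 25
f 26 20 27
f 22 28 23
f 22 23 21
f 22 21 25
f 22 25 27
f 22 27 28
f 23 28 24
f 21 23 30
f 25 21 29
f 27 25 26
f 28 27 20
f 32 31 35
f 32 35 33
f 33 35 36
f 33 36 34
f 35 31 37
f 35 37 36
f 36 37 38
f 36 38 34
f 37 31 39
f 37 39 38
f 38 39 40
f 38 40 34
f 39 31 41
f 39 41 40
f 40 41 42
f 40 42 34
f 41 31 43
f 41 43 42
f 42 43 44
f 42 44 34
f 43 31 45
f 43 45 44
f 44 45 46
f 44 46 34
f 45 31 47
f 45 47 46
f 46 47 48
f 46 48 34
f 47 31 49
f 47 49 48
f 48 49 50
f 48 50 34
f 49 31 51
f 49 51 50
f 50 51 52
f 50 52 34
f 51 31 53
f 51 53 52
f 52 53 54
f 52 54 34
f 53 31 55
f 53 55 54
f 54 55 56
f 54 56 34
f 55 31 57
f 55 57 56
f 56 57 58
f 56 58 34
f 57 31 59
f 57 59 58
f 58 59 60
f 58 60 34
f 59 31 61
f 59 61 60
f 60 61 62
f 60 62 34
f 61 31 32
f 61 32 62
f 62 32 33
f 62 33 34



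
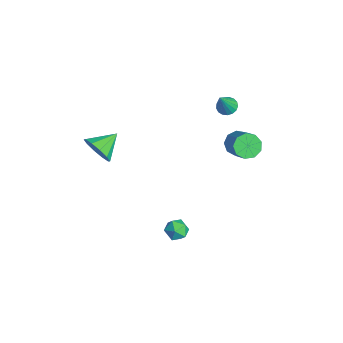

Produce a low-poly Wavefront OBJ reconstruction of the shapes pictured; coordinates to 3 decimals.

v -0.812 -3.959 1.041
v -0.135 -3.961 1.721
v -1.368 -2.741 1.599
v 0.072 -3.654 1.257
v -0.059 -3.464 0.711
v -0.478 -3.463 0.291
v -1.024 -3.651 0.157
v -1.49 -3.957 0.361
v -1.697 -4.264 0.825
v -1.566 -4.454 1.372
v -1.147 -4.455 1.792
v -0.6 -4.267 1.925
v 3.481 -0.317 -2.448
v 4.074 -0.687 -2.359
v 2.866 -1.253 -2.241
v 3.459 -1.623 -2.152
v 3.275 -1.133 -1.68
v 3.655 -0.555 -1.808
v 3.285 -1.385 -2.792
v 3.665 -0.807 -2.92
v 3.953 -1.347 -2.571
v 3.947 -1.191 -1.884
v 2.993 -0.749 -2.716
v 2.987 -0.593 -2.029
v -2.309 3.437 1.386
v -1.851 3.807 1.348
v -1.691 2.823 2.834
v -2.045 3.954 1.492
v -2.298 3.982 1.612
v -2.555 3.885 1.681
v -2.755 3.686 1.682
v -2.853 3.429 1.615
v -2.826 3.175 1.495
v -2.681 2.98 1.351
v -2.45 2.891 1.215
v -2.188 2.926 1.117
v -1.953 3.078 1.082
v -1.799 3.313 1.116
v -1.763 3.576 1.212
v 0.196 3.276 0.61
v 0.643 2.984 0.056
v 1.951 3.051 1.075
v 1.504 3.344 1.63
v 0.639 3.51 0.026
v 1.948 3.577 1.045
v 0.428 3.926 0.269
v 1.736 3.994 1.289
v 0.108 4.039 0.672
v 1.417 4.106 1.692
v -0.171 3.794 1.046
v 1.138 3.862 2.066
v -0.278 3.308 1.216
v 1.03 3.375 2.236
v -0.164 2.806 1.103
v 1.145 2.874 2.122
v 0.119 2.525 0.759
v 1.427 2.592 1.778
v 0.437 2.595 0.345
v 1.746 2.662 1.365
f 2 1 4
f 2 4 3
f 4 1 5
f 4 5 3
f 5 1 6
f 5 6 3
f 6 1 7
f 6 7 3
f 7 1 8
f 7 8 3
f 8 1 9
f 8 9 3
f 9 1 10
f 9 10 3
f 10 1 11
f 10 11 3
f 11 1 12
f 11 12 3
f 12 1 2
f 12 2 3
f 13 24 18
f 13 18 14
f 13 14 20
f 13 20 23
f 13 23 24
f 14 18 22
f 18 24 17
f 24 23 15
f 23 20 19
f 20 14 21
f 16 22 17
f 16 17 15
f 16 15 19
f 16 19 21
f 16 21 22
f 17 22 18
f 15 17 24
f 19 15 23
f 21 19 20
f 22 21 14
f 26 25 28
f 26 28 27
f 28 25 29
f 28 29 27
f 29 25 30
f 29 30 27
f 30 25 31
f 30 31 27
f 31 25 32
f 31 32 27
f 32 25 33
f 32 33 27
f 33 25 34
f 33 34 27
f 34 25 35
f 34 35 27
f 35 25 36
f 35 36 27
f 36 25 37
f 36 37 27
f 37 25 38
f 37 38 27
f 38 25 39
f 38 39 27
f 39 25 26
f 39 26 27
f 41 40 44
f 41 44 42
f 42 44 45
f 42 45 43
f 44 40 46
f 44 46 45
f 45 46 47
f 45 47 43
f 46 40 48
f 46 48 47
f 47 48 49
f 47 49 43
f 48 40 50
f 48 50 49
f 49 50 51
f 49 51 43
f 50 40 52
f 50 52 51
f 51 52 53
f 51 53 43
f 52 40 54
f 52 54 53
f 53 54 55
f 53 55 43
f 54 40 56
f 54 56 55
f 55 56 57
f 55 57 43
f 56 40 58
f 56 58 57
f 57 58 59
f 57 59 43
f 58 40 41
f 58 41 59
f 59 41 42
f 59 42 43



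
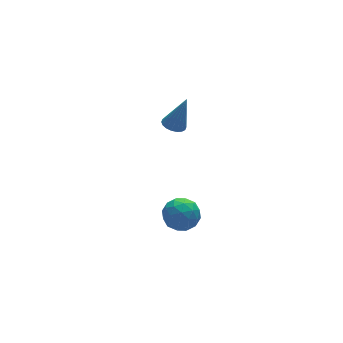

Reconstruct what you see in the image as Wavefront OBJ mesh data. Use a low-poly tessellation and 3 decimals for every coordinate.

v -1.768 -0.386 -2.529
v -0.878 -0.186 -2.073
v -1.102 -1.714 -3.247
v -0.212 -1.514 -2.791
v -1.01 -1.823 -2.237
v -1.422 -1.002 -1.793
v -0.558 -0.898 -3.527
v -0.97 -0.077 -3.083
v -0.13 -0.503 -2.69
v -0.409 -1.074 -1.893
v -1.571 -0.826 -3.427
v -1.85 -1.397 -2.63
v -1.381 -0.169 -2.238
v -0.599 -1.731 -3.082
v -1.068 -1.912 -2.756
v -0.545 -1.794 -2.489
v -1.701 -0.649 -2.073
v -1.178 -0.531 -1.805
v -1.256 -1.493 -1.902
v -0.802 -1.369 -3.515
v -0.279 -1.251 -3.247
v -1.435 -0.106 -2.831
v -0.912 0.012 -2.564
v -0.724 -0.407 -3.418
v -0.418 -0.238 -2.333
v -0.027 -1.019 -2.755
v -0.231 -0.657 -3.187
v -0.472 -0.174 -2.926
v -0.583 -0.574 -1.864
v -0.191 -1.354 -2.286
v -0.661 -1.536 -1.96
v -0.903 -1.053 -1.699
v -0.143 -0.76 -2.227
v -1.789 -0.546 -3.034
v -1.397 -1.326 -3.456
v -1.077 -0.847 -3.621
v -1.319 -0.364 -3.36
v -1.953 -0.881 -2.565
v -1.562 -1.662 -2.987
v -1.508 -1.726 -2.394
v -1.749 -1.243 -2.133
v -1.837 -1.14 -3.093
v -0.476 0.946 2.7
v 0.074 1.228 2.532
v 0.156 0.814 4.54
v -0.091 1.449 2.604
v -0.332 1.57 2.696
v -0.602 1.568 2.788
v -0.846 1.442 2.863
v -1.017 1.219 2.905
v -1.081 0.941 2.907
v -1.025 0.665 2.868
v -0.86 0.444 2.796
v -0.619 0.323 2.704
v -0.35 0.325 2.612
v -0.105 0.451 2.537
v 0.066 0.674 2.494
v 0.13 0.952 2.493
f 1 38 17
f 38 12 41
f 17 41 6
f 38 41 17
f 1 17 13
f 17 6 18
f 13 18 2
f 17 18 13
f 1 13 22
f 13 2 23
f 22 23 8
f 13 23 22
f 1 22 34
f 22 8 37
f 34 37 11
f 22 37 34
f 1 34 38
f 34 11 42
f 38 42 12
f 34 42 38
f 2 18 29
f 18 6 32
f 29 32 10
f 18 32 29
f 6 41 19
f 41 12 40
f 19 40 5
f 41 40 19
f 12 42 39
f 42 11 35
f 39 35 3
f 42 35 39
f 11 37 36
f 37 8 24
f 36 24 7
f 37 24 36
f 8 23 28
f 23 2 25
f 28 25 9
f 23 25 28
f 4 30 16
f 30 10 31
f 16 31 5
f 30 31 16
f 4 16 14
f 16 5 15
f 14 15 3
f 16 15 14
f 4 14 21
f 14 3 20
f 21 20 7
f 14 20 21
f 4 21 26
f 21 7 27
f 26 27 9
f 21 27 26
f 4 26 30
f 26 9 33
f 30 33 10
f 26 33 30
f 5 31 19
f 31 10 32
f 19 32 6
f 31 32 19
f 3 15 39
f 15 5 40
f 39 40 12
f 15 40 39
f 7 20 36
f 20 3 35
f 36 35 11
f 20 35 36
f 9 27 28
f 27 7 24
f 28 24 8
f 27 24 28
f 10 33 29
f 33 9 25
f 29 25 2
f 33 25 29
f 44 43 46
f 44 46 45
f 46 43 47
f 46 47 45
f 47 43 48
f 47 48 45
f 48 43 49
f 48 49 45
f 49 43 50
f 49 50 45
f 50 43 51
f 50 51 45
f 51 43 52
f 51 52 45
f 52 43 53
f 52 53 45
f 53 43 54
f 53 54 45
f 54 43 55
f 54 55 45
f 55 43 56
f 55 56 45
f 56 43 57
f 56 57 45
f 57 43 58
f 57 58 45
f 58 43 44
f 58 44 45



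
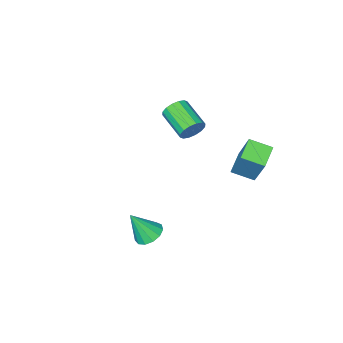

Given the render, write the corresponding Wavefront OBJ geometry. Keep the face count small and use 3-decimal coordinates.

v 2.235 0.96 -2.323
v 2.783 0.67 -2.69
v 2.885 0.48 -0.977
v 2.891 1.052 -2.606
v 2.791 1.405 -2.432
v 2.514 1.616 -2.224
v 2.149 1.619 -2.047
v 1.811 1.412 -1.958
v 1.608 1.062 -1.985
v 1.604 0.68 -2.119
v 1.801 0.386 -2.318
v 2.135 0.274 -2.519
v 2.501 0.38 -2.658
v -3.141 -2.59 -0.507
v -2.771 -2.822 -1.041
v -2.95 -4.341 -0.508
v -3.319 -4.11 0.027
v -2.532 -2.759 -0.784
v -2.711 -4.279 -0.251
v -2.455 -2.652 -0.452
v -2.634 -4.171 0.081
v -2.563 -2.528 -0.134
v -2.742 -4.047 0.399
v -2.825 -2.421 0.083
v -3.004 -3.94 0.616
v -3.172 -2.359 0.143
v -3.351 -3.878 0.676
v -3.51 -2.359 0.028
v -3.689 -3.878 0.561
v -3.749 -2.421 -0.229
v -3.928 -3.941 0.304
v -3.826 -2.529 -0.561
v -4.005 -4.048 -0.028
v -3.718 -2.653 -0.879
v -3.897 -4.172 -0.346
v -3.456 -2.76 -1.096
v -3.635 -4.279 -0.563
v -3.109 -2.822 -1.156
v -3.288 -4.341 -0.623
v -3.065 0.729 0.126
v -2.757 1.725 1.995
v -3.721 1.593 -0.226
v -3.413 2.589 1.643
v -2.147 1.251 -0.303
v -1.839 2.247 1.566
v -2.803 2.115 -0.655
v -2.495 3.111 1.214
f 2 1 4
f 2 4 3
f 4 1 5
f 4 5 3
f 5 1 6
f 5 6 3
f 6 1 7
f 6 7 3
f 7 1 8
f 7 8 3
f 8 1 9
f 8 9 3
f 9 1 10
f 9 10 3
f 10 1 11
f 10 11 3
f 11 1 12
f 11 12 3
f 12 1 13
f 12 13 3
f 13 1 2
f 13 2 3
f 15 14 18
f 15 18 16
f 16 18 19
f 16 19 17
f 18 14 20
f 18 20 19
f 19 20 21
f 19 21 17
f 20 14 22
f 20 22 21
f 21 22 23
f 21 23 17
f 22 14 24
f 22 24 23
f 23 24 25
f 23 25 17
f 24 14 26
f 24 26 25
f 25 26 27
f 25 27 17
f 26 14 28
f 26 28 27
f 27 28 29
f 27 29 17
f 28 14 30
f 28 30 29
f 29 30 31
f 29 31 17
f 30 14 32
f 30 32 31
f 31 32 33
f 31 33 17
f 32 14 34
f 32 34 33
f 33 34 35
f 33 35 17
f 34 14 36
f 34 36 35
f 35 36 37
f 35 37 17
f 36 14 38
f 36 38 37
f 37 38 39
f 37 39 17
f 38 14 15
f 38 15 39
f 39 15 16
f 39 16 17
f 41 43 40
f 44 41 40
f 40 43 42
f 42 44 40
f 41 47 43
f 45 41 44
f 45 47 41
f 43 47 42
f 46 44 42
f 42 47 46
f 46 45 44
f 47 45 46



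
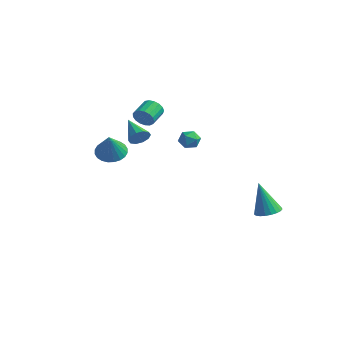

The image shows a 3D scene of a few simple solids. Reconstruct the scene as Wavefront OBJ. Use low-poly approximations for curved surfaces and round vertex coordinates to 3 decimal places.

v 3.874 3.487 -3.17
v 4.256 4.128 -3.027
v 3.246 3.433 -1.25
v 3.974 4.238 -3.116
v 3.674 4.219 -3.215
v 3.409 4.072 -3.305
v 3.224 3.825 -3.373
v 3.152 3.519 -3.405
v 3.204 3.208 -3.396
v 3.372 2.944 -3.349
v 3.627 2.775 -3.27
v 3.925 2.728 -3.174
v 4.213 2.813 -3.077
v 4.443 3.014 -2.997
v 4.575 3.297 -2.946
v 4.585 3.613 -2.934
v 4.472 3.907 -2.962
v -1.44 -0.242 3.454
v -1.197 -0.026 2.914
v -1.397 0.978 3.226
v -1.64 0.762 3.766
v -1.49 -0.065 2.852
v -1.689 0.939 3.163
v -1.771 -0.144 2.927
v -1.97 0.86 3.238
v -1.976 -0.246 3.123
v -2.176 0.758 3.434
v -2.059 -0.346 3.395
v -2.258 0.658 3.706
v -2 -0.423 3.68
v -2.199 0.581 3.992
v -1.812 -0.459 3.914
v -2.012 0.545 4.226
v -1.54 -0.444 4.043
v -1.739 0.56 4.354
v -1.245 -0.384 4.036
v -1.444 0.62 4.348
v -0.994 -0.291 3.896
v -1.194 0.713 4.208
v -0.846 -0.186 3.655
v -1.045 0.818 3.967
v -0.834 -0.095 3.368
v -1.033 0.909 3.68
v -0.961 -0.037 3.101
v -1.16 0.967 3.412
v -2.103 0.204 1.624
v -1.749 0.523 2.036
v -3.417 0.796 2.296
v -1.805 0.75 1.725
v -1.976 0.768 1.375
v -2.195 0.571 1.121
v -2.379 0.233 1.059
v -2.458 -0.116 1.213
v -2.401 -0.343 1.524
v -2.231 -0.361 1.874
v -2.011 -0.164 2.128
v -1.827 0.174 2.19
v -0.661 -3.592 2.626
v 0.134 -3.45 2.437
v -0.219 -4.228 4.014
v 0.055 -3.175 2.588
v -0.133 -2.963 2.745
v -0.402 -2.847 2.884
v -0.71 -2.845 2.983
v -1.011 -2.956 3.028
v -1.259 -3.165 3.012
v -1.415 -3.438 2.936
v -1.457 -3.735 2.814
v -1.378 -4.01 2.663
v -1.189 -4.222 2.506
v -0.92 -4.338 2.367
v -0.612 -4.34 2.268
v -0.311 -4.229 2.223
v -0.064 -4.02 2.24
v 0.093 -3.747 2.315
v -1.217 3.553 0.176
v -0.781 3.633 0.669
v -1.539 2.627 0.611
v -1.103 2.707 1.104
v -1.63 3.107 1.059
v -1.431 3.678 0.791
v -0.889 2.582 0.489
v -0.69 3.153 0.221
v -0.579 3.033 0.862
v -1.036 3.357 1.214
v -1.284 2.903 0.066
v -1.741 3.227 0.418
f 2 1 4
f 2 4 3
f 4 1 5
f 4 5 3
f 5 1 6
f 5 6 3
f 6 1 7
f 6 7 3
f 7 1 8
f 7 8 3
f 8 1 9
f 8 9 3
f 9 1 10
f 9 10 3
f 10 1 11
f 10 11 3
f 11 1 12
f 11 12 3
f 12 1 13
f 12 13 3
f 13 1 14
f 13 14 3
f 14 1 15
f 14 15 3
f 15 1 16
f 15 16 3
f 16 1 17
f 16 17 3
f 17 1 2
f 17 2 3
f 19 18 22
f 19 22 20
f 20 22 23
f 20 23 21
f 22 18 24
f 22 24 23
f 23 24 25
f 23 25 21
f 24 18 26
f 24 26 25
f 25 26 27
f 25 27 21
f 26 18 28
f 26 28 27
f 27 28 29
f 27 29 21
f 28 18 30
f 28 30 29
f 29 30 31
f 29 31 21
f 30 18 32
f 30 32 31
f 31 32 33
f 31 33 21
f 32 18 34
f 32 34 33
f 33 34 35
f 33 35 21
f 34 18 36
f 34 36 35
f 35 36 37
f 35 37 21
f 36 18 38
f 36 38 37
f 37 38 39
f 37 39 21
f 38 18 40
f 38 40 39
f 39 40 41
f 39 41 21
f 40 18 42
f 40 42 41
f 41 42 43
f 41 43 21
f 42 18 44
f 42 44 43
f 43 44 45
f 43 45 21
f 44 18 19
f 44 19 45
f 45 19 20
f 45 20 21
f 47 46 49
f 47 49 48
f 49 46 50
f 49 50 48
f 50 46 51
f 50 51 48
f 51 46 52
f 51 52 48
f 52 46 53
f 52 53 48
f 53 46 54
f 53 54 48
f 54 46 55
f 54 55 48
f 55 46 56
f 55 56 48
f 56 46 57
f 56 57 48
f 57 46 47
f 57 47 48
f 59 58 61
f 59 61 60
f 61 58 62
f 61 62 60
f 62 58 63
f 62 63 60
f 63 58 64
f 63 64 60
f 64 58 65
f 64 65 60
f 65 58 66
f 65 66 60
f 66 58 67
f 66 67 60
f 67 58 68
f 67 68 60
f 68 58 69
f 68 69 60
f 69 58 70
f 69 70 60
f 70 58 71
f 70 71 60
f 71 58 72
f 71 72 60
f 72 58 73
f 72 73 60
f 73 58 74
f 73 74 60
f 74 58 75
f 74 75 60
f 75 58 59
f 75 59 60
f 76 87 81
f 76 81 77
f 76 77 83
f 76 83 86
f 76 86 87
f 77 81 85
f 81 87 80
f 87 86 78
f 86 83 82
f 83 77 84
f 79 85 80
f 79 80 78
f 79 78 82
f 79 82 84
f 79 84 85
f 80 85 81
f 78 80 87
f 82 78 86
f 84 82 83
f 85 84 77



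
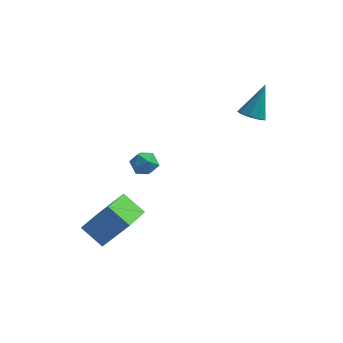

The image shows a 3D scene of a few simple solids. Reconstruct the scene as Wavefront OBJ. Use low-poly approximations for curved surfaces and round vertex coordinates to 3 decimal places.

v -4.644 -3.163 -2.845
v -3.46 -2.932 -1.403
v -4.355 -1.371 -3.37
v -3.171 -1.14 -1.928
v -3.609 -3.56 -3.632
v -2.425 -3.329 -2.19
v -3.32 -1.768 -4.157
v -2.136 -1.537 -2.715
v -2.794 0.49 -1.138
v -2.165 0.676 -0.828
v -2.795 -0.516 -0.532
v -2.166 -0.33 -0.222
v -2.773 0.032 -0.057
v -2.772 0.654 -0.431
v -2.188 -0.494 -0.929
v -2.187 0.128 -1.303
v -1.79 0.068 -0.699
v -2.151 0.393 -0.16
v -2.809 -0.233 -1.2
v -3.17 0.092 -0.661
v 1.87 3.062 1.003
v 2.458 3.279 0.713
v 2.33 3.918 2.577
v 2.115 3.596 0.641
v 1.658 3.663 0.738
v 1.3 3.449 0.959
v 1.209 3.054 1.2
v 1.427 2.663 1.349
v 1.852 2.458 1.336
v 2.286 2.537 1.167
v 2.525 2.861 0.921
f 2 4 1
f 5 2 1
f 1 4 3
f 3 5 1
f 2 8 4
f 6 2 5
f 6 8 2
f 4 8 3
f 7 5 3
f 3 8 7
f 7 6 5
f 8 6 7
f 9 20 14
f 9 14 10
f 9 10 16
f 9 16 19
f 9 19 20
f 10 14 18
f 14 20 13
f 20 19 11
f 19 16 15
f 16 10 17
f 12 18 13
f 12 13 11
f 12 11 15
f 12 15 17
f 12 17 18
f 13 18 14
f 11 13 20
f 15 11 19
f 17 15 16
f 18 17 10
f 22 21 24
f 22 24 23
f 24 21 25
f 24 25 23
f 25 21 26
f 25 26 23
f 26 21 27
f 26 27 23
f 27 21 28
f 27 28 23
f 28 21 29
f 28 29 23
f 29 21 30
f 29 30 23
f 30 21 31
f 30 31 23
f 31 21 22
f 31 22 23



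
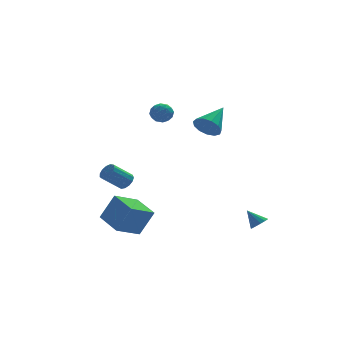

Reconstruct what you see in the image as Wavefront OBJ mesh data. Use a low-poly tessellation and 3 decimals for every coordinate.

v -2.173 0.908 -0.847
v -1.834 0.67 -0.502
v -2.847 0.494 0.373
v -3.187 0.732 0.027
v -1.829 0.967 -0.436
v -2.842 0.791 0.439
v -1.933 1.245 -0.501
v -2.946 1.07 0.374
v -2.114 1.416 -0.676
v -3.127 1.241 0.199
v -2.313 1.426 -0.905
v -3.327 1.251 -0.031
v -2.469 1.271 -1.116
v -3.482 1.096 -0.242
v -2.53 1.001 -1.242
v -3.543 0.825 -0.367
v -2.478 0.701 -1.242
v -3.492 0.526 -0.368
v -2.33 0.467 -1.117
v -3.343 0.291 -0.242
v -2.132 0.373 -0.906
v -3.145 0.197 -0.032
v -1.947 0.448 -0.677
v -2.96 0.273 0.198
v -3.676 -3.68 -2.21
v -2.954 -3.757 -0.807
v -4.174 -2.186 -1.872
v -3.452 -2.263 -0.469
v -2.408 -3.117 -2.831
v -1.686 -3.194 -1.428
v -2.906 -1.623 -2.493
v -2.184 -1.7 -1.09
v 2.066 1.03 2.538
v 2.675 0.783 2.065
v 3.214 2.13 3.442
v 2.49 1.145 1.858
v 2.171 1.471 1.867
v 1.818 1.657 2.089
v 1.544 1.643 2.454
v 1.435 1.435 2.845
v 1.527 1.098 3.139
v 1.79 0.739 3.242
v 2.14 0.473 3.121
v 2.467 0.383 2.815
v 2.666 0.499 2.422
v -0.433 1.414 3.632
v 0.069 1.066 3.404
v -0.769 0.574 4.176
v -0.267 0.226 3.948
v -0.162 0.711 4.371
v 0.045 1.23 4.035
v -0.745 0.41 3.545
v -0.538 0.929 3.209
v -0.124 0.445 3.351
v 0.236 0.632 3.861
v -0.936 1.008 3.719
v -0.576 1.195 4.229
v -0.153 1.314 3.471
v -0.547 0.326 4.109
v -0.486 0.611 4.358
v -0.19 0.407 4.224
v -0.167 1.41 3.841
v 0.128 1.206 3.707
v -0.007 0.997 4.275
v -0.828 0.434 3.873
v -0.533 0.23 3.739
v -0.51 1.233 3.356
v -0.214 1.029 3.222
v -0.693 0.643 3.305
v 0.029 0.744 3.305
v -0.168 0.251 3.624
v -0.45 0.359 3.388
v -0.328 0.664 3.19
v 0.241 0.854 3.605
v 0.044 0.36 3.924
v 0.105 0.645 4.173
v 0.227 0.95 3.976
v 0.127 0.489 3.573
v -0.744 1.28 3.656
v -0.941 0.786 3.975
v -0.927 0.69 3.604
v -0.805 0.995 3.407
v -0.532 1.389 3.956
v -0.729 0.896 4.275
v -0.372 0.976 4.39
v -0.25 1.281 4.192
v -0.827 1.151 4.007
v 3.69 -2.99 -2.807
v 4.087 -2.645 -2.745
v 3.17 -2.53 -2.033
v 3.9 -2.523 -2.943
v 3.646 -2.549 -3.098
v 3.406 -2.715 -3.161
v 3.256 -2.969 -3.111
v 3.244 -3.229 -2.965
v 3.373 -3.413 -2.768
v 3.603 -3.463 -2.585
v 3.861 -3.363 -2.471
v 4.064 -3.144 -2.465
v 4.148 -2.876 -2.567
f 2 1 5
f 2 5 3
f 3 5 6
f 3 6 4
f 5 1 7
f 5 7 6
f 6 7 8
f 6 8 4
f 7 1 9
f 7 9 8
f 8 9 10
f 8 10 4
f 9 1 11
f 9 11 10
f 10 11 12
f 10 12 4
f 11 1 13
f 11 13 12
f 12 13 14
f 12 14 4
f 13 1 15
f 13 15 14
f 14 15 16
f 14 16 4
f 15 1 17
f 15 17 16
f 16 17 18
f 16 18 4
f 17 1 19
f 17 19 18
f 18 19 20
f 18 20 4
f 19 1 21
f 19 21 20
f 20 21 22
f 20 22 4
f 21 1 23
f 21 23 22
f 22 23 24
f 22 24 4
f 23 1 2
f 23 2 24
f 24 2 3
f 24 3 4
f 26 28 25
f 29 26 25
f 25 28 27
f 27 29 25
f 26 32 28
f 30 26 29
f 30 32 26
f 28 32 27
f 31 29 27
f 27 32 31
f 31 30 29
f 32 30 31
f 34 33 36
f 34 36 35
f 36 33 37
f 36 37 35
f 37 33 38
f 37 38 35
f 38 33 39
f 38 39 35
f 39 33 40
f 39 40 35
f 40 33 41
f 40 41 35
f 41 33 42
f 41 42 35
f 42 33 43
f 42 43 35
f 43 33 44
f 43 44 35
f 44 33 45
f 44 45 35
f 45 33 34
f 45 34 35
f 46 83 62
f 83 57 86
f 62 86 51
f 83 86 62
f 46 62 58
f 62 51 63
f 58 63 47
f 62 63 58
f 46 58 67
f 58 47 68
f 67 68 53
f 58 68 67
f 46 67 79
f 67 53 82
f 79 82 56
f 67 82 79
f 46 79 83
f 79 56 87
f 83 87 57
f 79 87 83
f 47 63 74
f 63 51 77
f 74 77 55
f 63 77 74
f 51 86 64
f 86 57 85
f 64 85 50
f 86 85 64
f 57 87 84
f 87 56 80
f 84 80 48
f 87 80 84
f 56 82 81
f 82 53 69
f 81 69 52
f 82 69 81
f 53 68 73
f 68 47 70
f 73 70 54
f 68 70 73
f 49 75 61
f 75 55 76
f 61 76 50
f 75 76 61
f 49 61 59
f 61 50 60
f 59 60 48
f 61 60 59
f 49 59 66
f 59 48 65
f 66 65 52
f 59 65 66
f 49 66 71
f 66 52 72
f 71 72 54
f 66 72 71
f 49 71 75
f 71 54 78
f 75 78 55
f 71 78 75
f 50 76 64
f 76 55 77
f 64 77 51
f 76 77 64
f 48 60 84
f 60 50 85
f 84 85 57
f 60 85 84
f 52 65 81
f 65 48 80
f 81 80 56
f 65 80 81
f 54 72 73
f 72 52 69
f 73 69 53
f 72 69 73
f 55 78 74
f 78 54 70
f 74 70 47
f 78 70 74
f 89 88 91
f 89 91 90
f 91 88 92
f 91 92 90
f 92 88 93
f 92 93 90
f 93 88 94
f 93 94 90
f 94 88 95
f 94 95 90
f 95 88 96
f 95 96 90
f 96 88 97
f 96 97 90
f 97 88 98
f 97 98 90
f 98 88 99
f 98 99 90
f 99 88 100
f 99 100 90
f 100 88 89
f 100 89 90



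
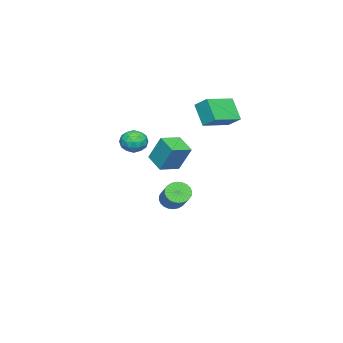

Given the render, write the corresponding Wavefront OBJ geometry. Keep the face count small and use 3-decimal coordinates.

v 2.795 0.26 2.736
v 3.139 0.741 3.364
v 4.021 -0.381 2.556
v 4.365 0.1 3.184
v 3.776 -0.5 3.374
v 3.018 -0.104 3.485
v 4.142 0.464 2.435
v 3.384 0.86 2.546
v 3.971 0.867 3.177
v 3.745 0.272 3.758
v 3.415 0.088 2.162
v 3.189 -0.507 2.743
v 2.859 0.557 3.066
v 4.301 -0.197 2.854
v 3.955 -0.549 2.966
v 4.156 -0.266 3.335
v 2.788 0.06 3.137
v 2.99 0.343 3.506
v 3.365 -0.387 3.512
v 4.17 0.017 2.414
v 4.372 0.3 2.783
v 3.004 0.626 2.585
v 3.205 0.909 2.954
v 3.795 0.747 2.408
v 3.55 0.914 3.325
v 4.271 0.537 3.219
v 4.14 0.751 2.779
v 3.695 0.984 2.844
v 3.417 0.564 3.666
v 4.138 0.187 3.561
v 3.792 -0.166 3.673
v 3.347 0.067 3.738
v 3.907 0.638 3.557
v 3.022 0.173 2.359
v 3.743 -0.204 2.254
v 3.813 0.293 2.182
v 3.368 0.526 2.247
v 2.889 -0.177 2.701
v 3.61 -0.554 2.595
v 3.465 -0.624 3.076
v 3.02 -0.391 3.141
v 3.253 -0.278 2.363
v -3.591 2.773 2.269
v -4.254 1.926 3.585
v -3.38 3.664 2.949
v -4.043 2.817 4.265
v -1.697 1.983 2.715
v -2.36 1.136 4.031
v -1.486 2.874 3.395
v -2.149 2.027 4.711
v -3.19 -0.729 -4.368
v -2.551 -1 -4.822
v -1.21 0.058 -3.566
v -1.85 0.329 -3.112
v -2.625 -0.724 -4.976
v -1.284 0.333 -3.719
v -2.785 -0.449 -5.036
v -1.444 0.608 -3.78
v -3.006 -0.217 -4.995
v -1.666 0.841 -3.739
v -3.256 -0.063 -4.859
v -1.916 0.995 -3.602
v -3.496 -0.009 -4.648
v -2.155 1.048 -3.391
v -3.689 -0.066 -4.394
v -2.349 0.992 -3.137
v -3.806 -0.223 -4.136
v -2.466 0.834 -2.88
v -3.83 -0.458 -3.914
v -2.489 0.6 -2.658
v -3.756 -0.733 -3.761
v -2.415 0.324 -2.504
v -3.596 -1.008 -3.7
v -2.255 0.049 -2.444
v -3.374 -1.241 -3.741
v -2.034 -0.183 -2.485
v -3.124 -1.395 -3.878
v -1.784 -0.337 -2.621
v -2.885 -1.448 -4.089
v -1.544 -0.391 -2.832
v -2.691 -1.392 -4.343
v -1.351 -0.334 -3.086
v -2.574 -1.234 -4.6
v -1.234 -0.177 -3.344
v -1.546 -0.24 -0.116
v -1.481 0.607 1.594
v -0.845 0.856 -0.686
v -0.78 1.703 1.025
v -0.32 -0.883 0.155
v -0.255 -0.036 1.866
v 0.381 0.213 -0.414
v 0.446 1.06 1.296
f 1 38 17
f 38 12 41
f 17 41 6
f 38 41 17
f 1 17 13
f 17 6 18
f 13 18 2
f 17 18 13
f 1 13 22
f 13 2 23
f 22 23 8
f 13 23 22
f 1 22 34
f 22 8 37
f 34 37 11
f 22 37 34
f 1 34 38
f 34 11 42
f 38 42 12
f 34 42 38
f 2 18 29
f 18 6 32
f 29 32 10
f 18 32 29
f 6 41 19
f 41 12 40
f 19 40 5
f 41 40 19
f 12 42 39
f 42 11 35
f 39 35 3
f 42 35 39
f 11 37 36
f 37 8 24
f 36 24 7
f 37 24 36
f 8 23 28
f 23 2 25
f 28 25 9
f 23 25 28
f 4 30 16
f 30 10 31
f 16 31 5
f 30 31 16
f 4 16 14
f 16 5 15
f 14 15 3
f 16 15 14
f 4 14 21
f 14 3 20
f 21 20 7
f 14 20 21
f 4 21 26
f 21 7 27
f 26 27 9
f 21 27 26
f 4 26 30
f 26 9 33
f 30 33 10
f 26 33 30
f 5 31 19
f 31 10 32
f 19 32 6
f 31 32 19
f 3 15 39
f 15 5 40
f 39 40 12
f 15 40 39
f 7 20 36
f 20 3 35
f 36 35 11
f 20 35 36
f 9 27 28
f 27 7 24
f 28 24 8
f 27 24 28
f 10 33 29
f 33 9 25
f 29 25 2
f 33 25 29
f 44 46 43
f 47 44 43
f 43 46 45
f 45 47 43
f 44 50 46
f 48 44 47
f 48 50 44
f 46 50 45
f 49 47 45
f 45 50 49
f 49 48 47
f 50 48 49
f 52 51 55
f 52 55 53
f 53 55 56
f 53 56 54
f 55 51 57
f 55 57 56
f 56 57 58
f 56 58 54
f 57 51 59
f 57 59 58
f 58 59 60
f 58 60 54
f 59 51 61
f 59 61 60
f 60 61 62
f 60 62 54
f 61 51 63
f 61 63 62
f 62 63 64
f 62 64 54
f 63 51 65
f 63 65 64
f 64 65 66
f 64 66 54
f 65 51 67
f 65 67 66
f 66 67 68
f 66 68 54
f 67 51 69
f 67 69 68
f 68 69 70
f 68 70 54
f 69 51 71
f 69 71 70
f 70 71 72
f 70 72 54
f 71 51 73
f 71 73 72
f 72 73 74
f 72 74 54
f 73 51 75
f 73 75 74
f 74 75 76
f 74 76 54
f 75 51 77
f 75 77 76
f 76 77 78
f 76 78 54
f 77 51 79
f 77 79 78
f 78 79 80
f 78 80 54
f 79 51 81
f 79 81 80
f 80 81 82
f 80 82 54
f 81 51 83
f 81 83 82
f 82 83 84
f 82 84 54
f 83 51 52
f 83 52 84
f 84 52 53
f 84 53 54
f 86 88 85
f 89 86 85
f 85 88 87
f 87 89 85
f 86 92 88
f 90 86 89
f 90 92 86
f 88 92 87
f 91 89 87
f 87 92 91
f 91 90 89
f 92 90 91

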